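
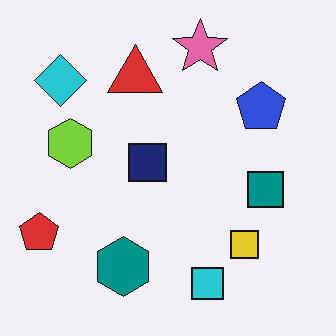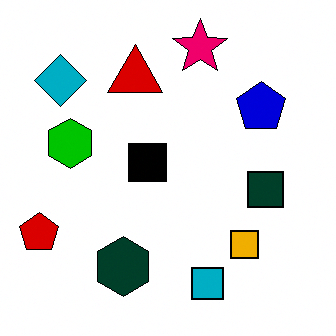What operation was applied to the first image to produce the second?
This is the original image boosted in contrast.

Tones are pushed away from mid-grey across the whole image — a global contrast change.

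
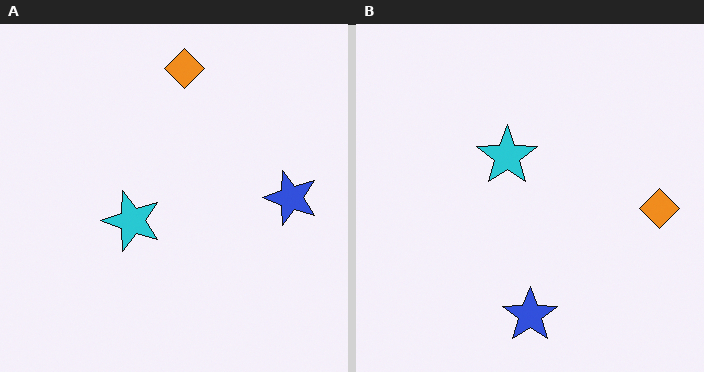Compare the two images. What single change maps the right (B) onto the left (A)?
The left (A) image is the right (B) rotated 90° counter-clockwise.

The orange diamond sits in the right of the right (B) image and the top of the left (A) — consistent with a whole-image 90° counter-clockwise rotation.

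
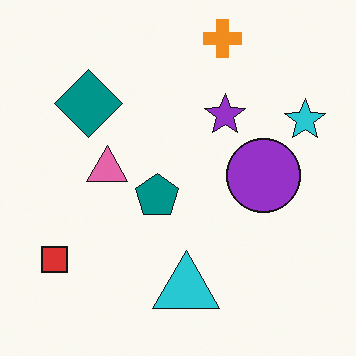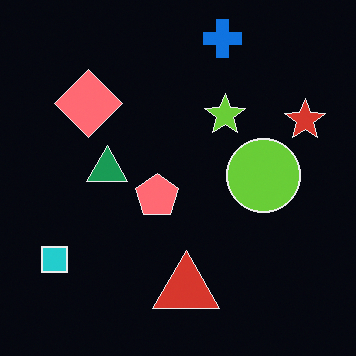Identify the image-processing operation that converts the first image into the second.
The image was color-inverted (negative).

The light background has become dark and every shape's color is its complement — a photographic negative.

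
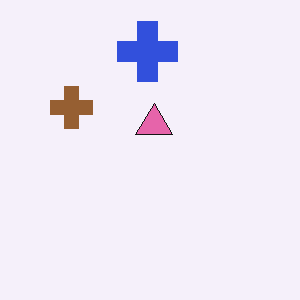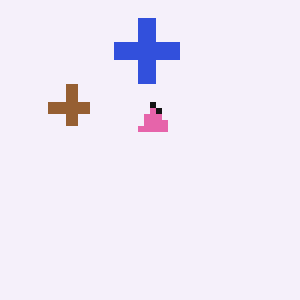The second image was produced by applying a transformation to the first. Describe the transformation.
The second image is the first pixelated into visible square blocks.

Shapes are reduced to large square blocks; fine edges and outlines are lost — a downscale-then-upscale (mosaic) effect.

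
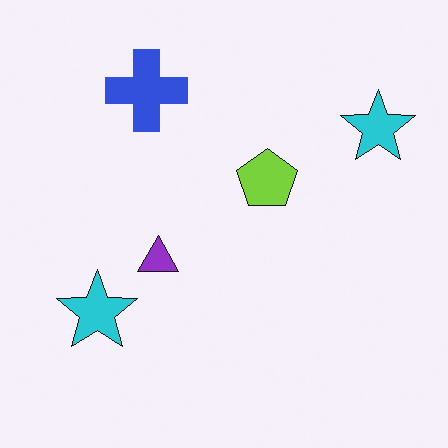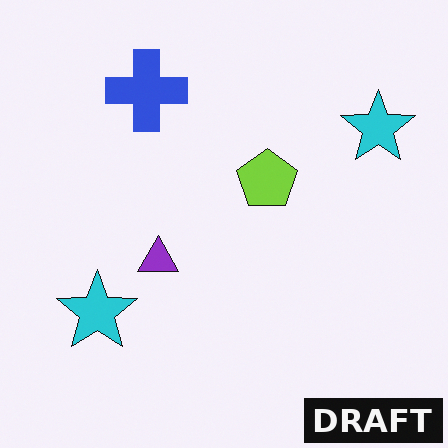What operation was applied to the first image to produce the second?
The second image is the first watermarked with the text "DRAFT" in the lower-right corner.

A dark label reading "DRAFT" appears in the lower-right corner.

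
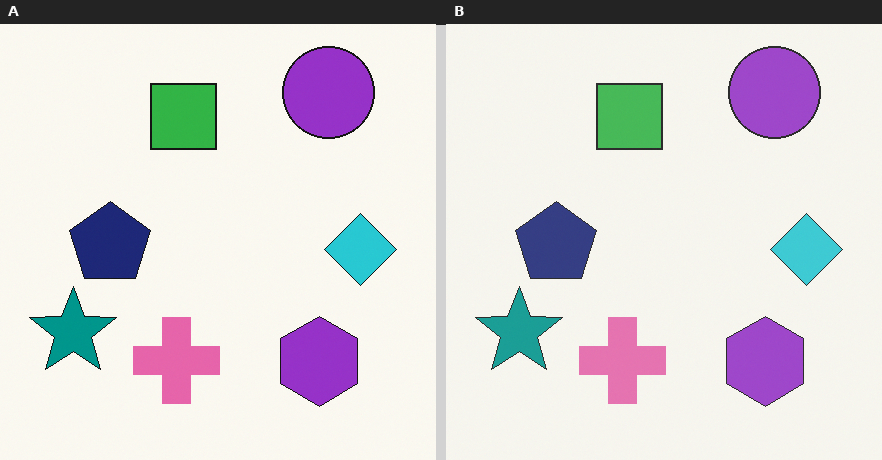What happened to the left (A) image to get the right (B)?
The image was given slightly reduced contrast.

Tones are pushed toward mid-grey across the whole image — a global contrast change.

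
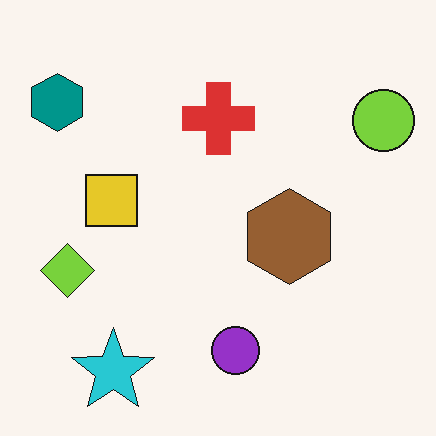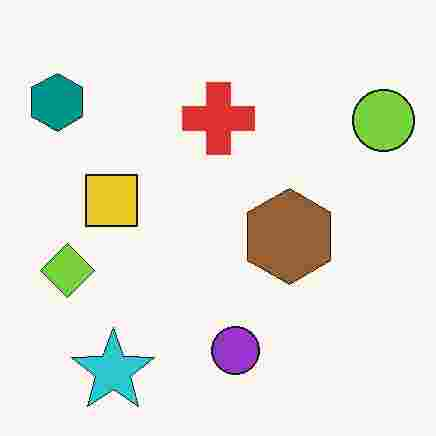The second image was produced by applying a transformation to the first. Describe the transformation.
This is the original image heavily JPEG-compressed with obvious blocking artifacts.

Blocky 8×8 compression artifacts appear around shape edges and the flat background shows ringing — characteristic JPEG degradation.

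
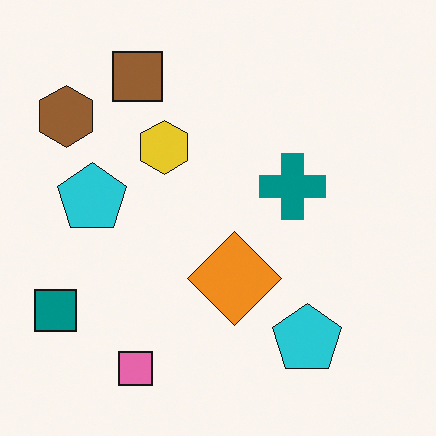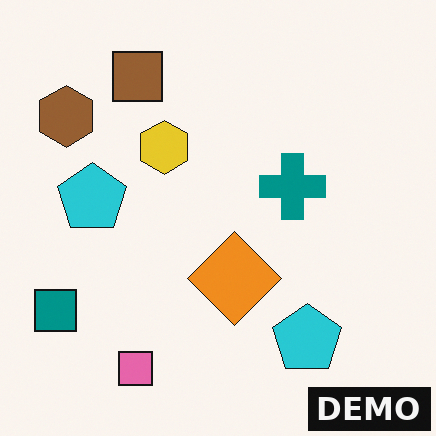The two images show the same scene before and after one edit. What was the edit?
The transformation is: watermarked with the text "DEMO" in the lower-right corner.

A dark label reading "DEMO" appears in the lower-right corner.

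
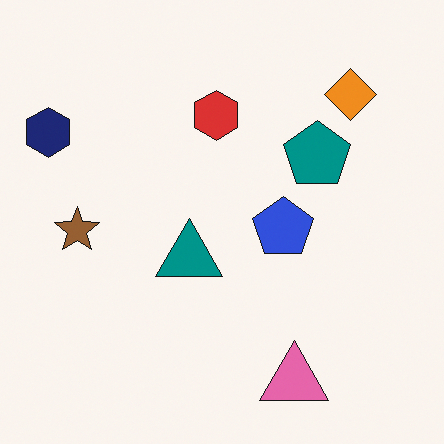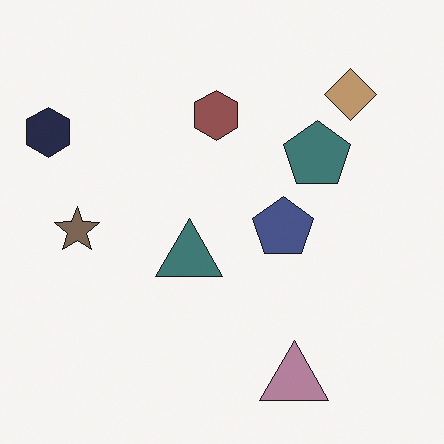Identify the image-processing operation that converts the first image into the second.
It was made much more muted (saturation change).

All colors are more muted and greyish — a global saturation change.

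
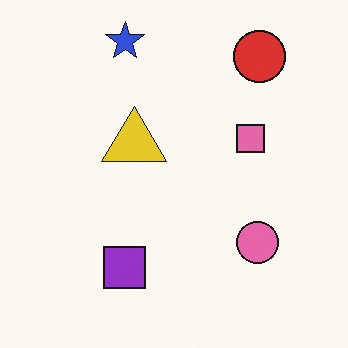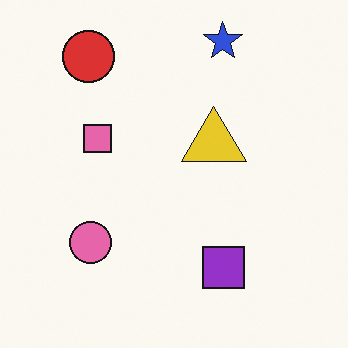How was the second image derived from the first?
The second image is the first flipped horizontally (left ↔ right).

The red circle is in the top-right of the first image and the top-left of the second — shapes on opposite sides of the vertical midline have swapped in a mirror flip.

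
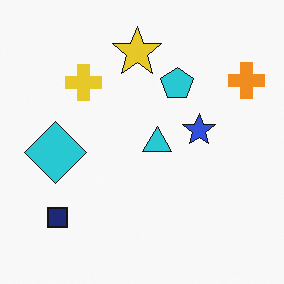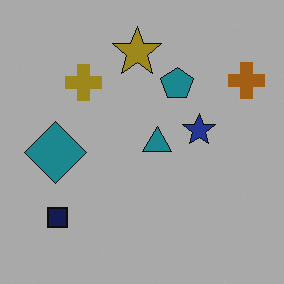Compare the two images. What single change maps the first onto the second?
This is the original image darkened a lot.

Every pixel — background and shapes alike — is uniformly darkened.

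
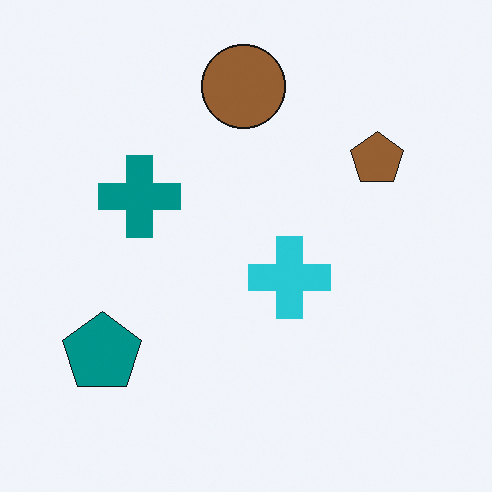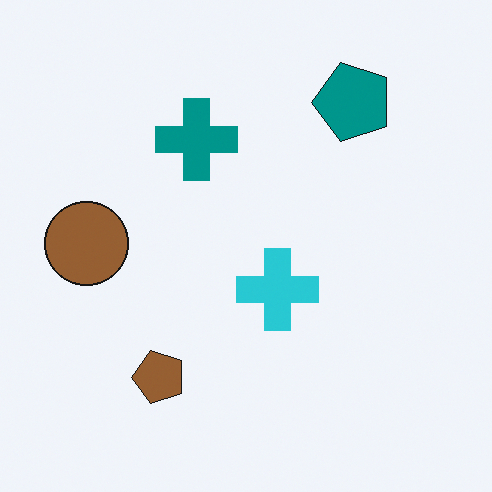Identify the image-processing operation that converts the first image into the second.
It was transposed (reflected across the top-left ↔ bottom-right diagonal).

Shapes have swapped their row and column positions — what was in the top-right is now in the bottom-left — a diagonal reflection.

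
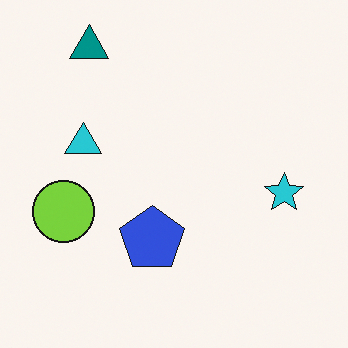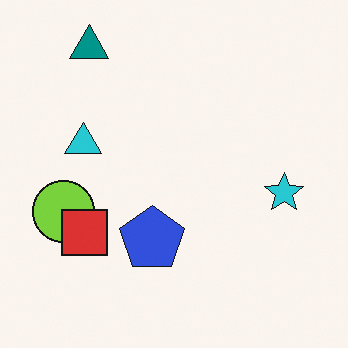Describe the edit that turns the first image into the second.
Overlaid with an additional red square.

A red square appears in the second image that is absent from the first.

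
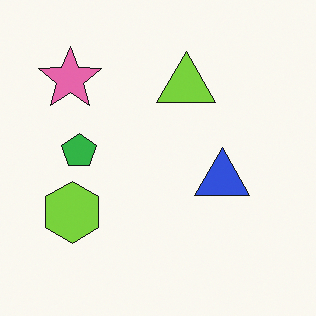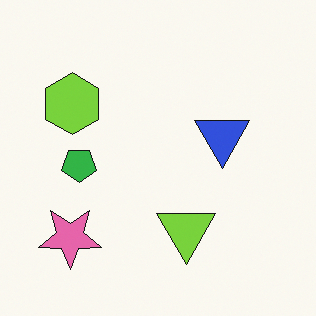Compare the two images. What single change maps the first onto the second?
The image was flipped vertically (top ↔ bottom).

The pink star is in the top-left of the first image and the bottom-left of the second — shapes on opposite sides of the horizontal midline have swapped in a mirror flip.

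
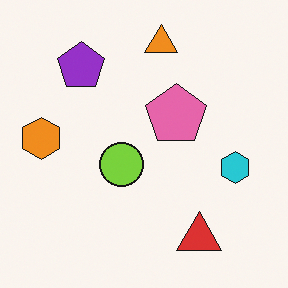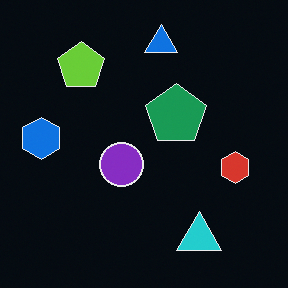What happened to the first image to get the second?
The image was color-inverted (negative).

The light background has become dark and every shape's color is its complement — a photographic negative.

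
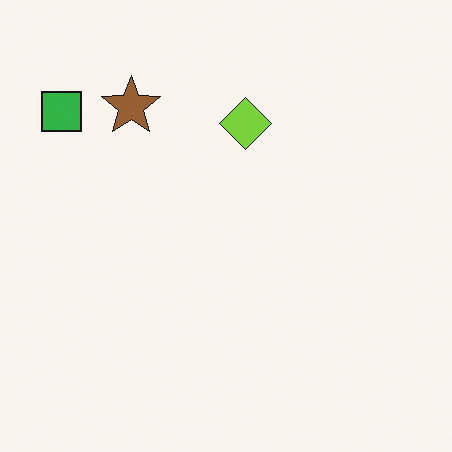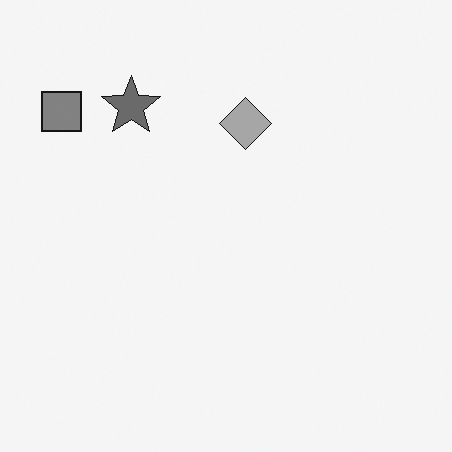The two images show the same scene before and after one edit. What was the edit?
It was converted to grayscale.

All color is removed — every shape is now a shade of grey.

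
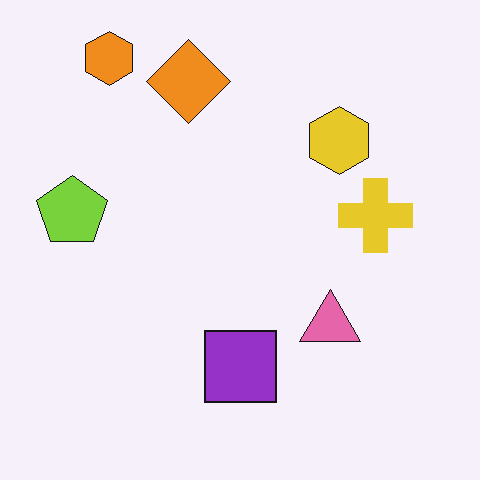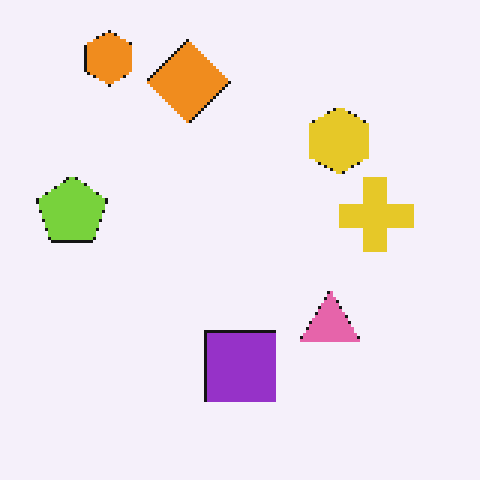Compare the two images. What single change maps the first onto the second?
It was mildly pixelated.

Shapes are reduced to large square blocks; fine edges and outlines are lost — a downscale-then-upscale (mosaic) effect.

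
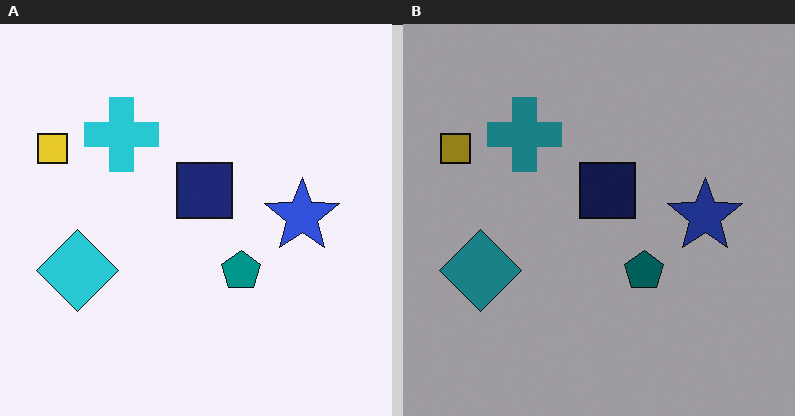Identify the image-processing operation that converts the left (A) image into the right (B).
This is the original image substantially darkened.

Every pixel — background and shapes alike — is uniformly darkened.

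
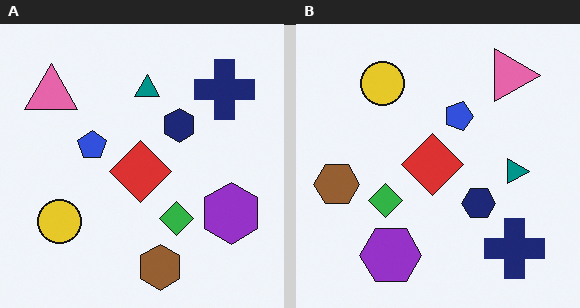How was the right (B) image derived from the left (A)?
The right (B) image is the left (A) rotated 90° clockwise.

The pink triangle sits in the top-left of the left (A) image and the top-right of the right (B) — consistent with a whole-image 90° clockwise rotation.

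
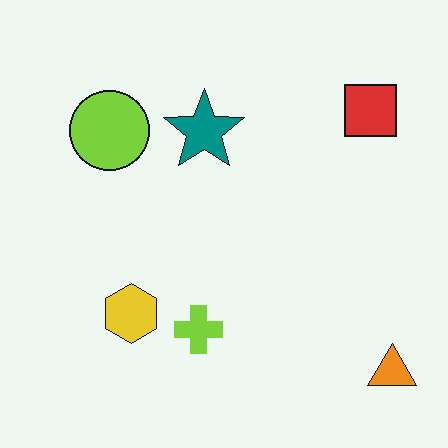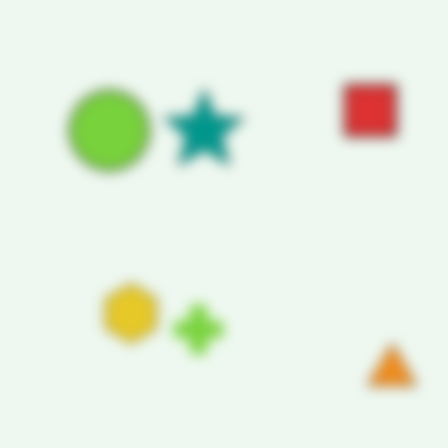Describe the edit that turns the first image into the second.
The second image is the first heavily blurred.

Shape edges and outlines are uniformly softened across the whole image.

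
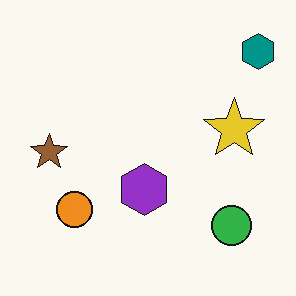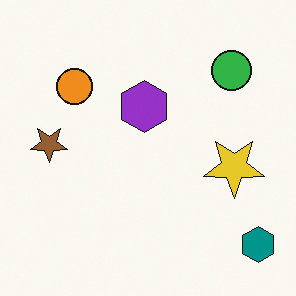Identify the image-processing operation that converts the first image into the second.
The image was flipped vertically (top ↔ bottom).

The teal hexagon is in the top-right of the first image and the bottom-right of the second — shapes on opposite sides of the horizontal midline have swapped in a mirror flip.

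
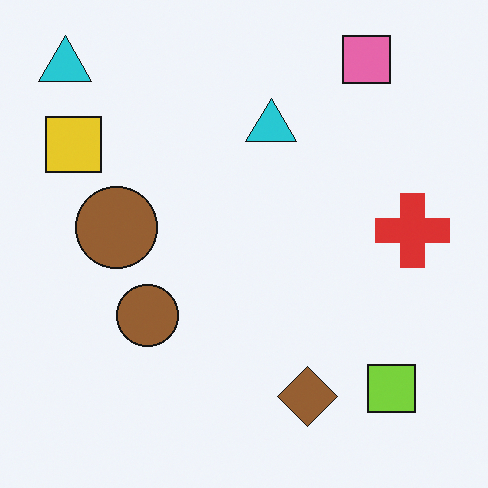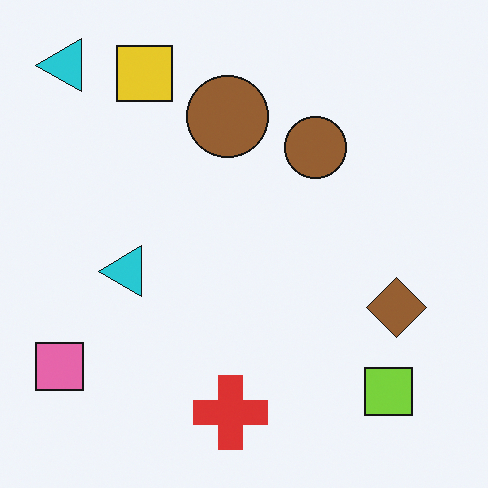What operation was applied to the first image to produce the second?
It was transposed (reflected across the top-left ↔ bottom-right diagonal).

Shapes have swapped their row and column positions — what was in the top-right is now in the bottom-left — a diagonal reflection.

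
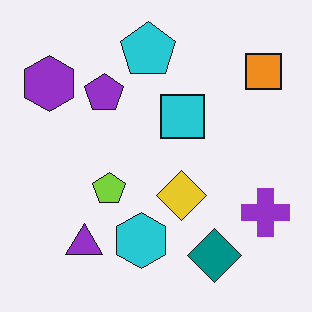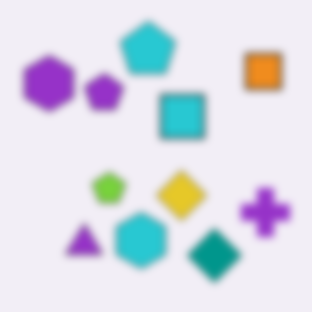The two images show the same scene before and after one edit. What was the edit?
Moderately blurred.

Shape edges and outlines are uniformly softened across the whole image.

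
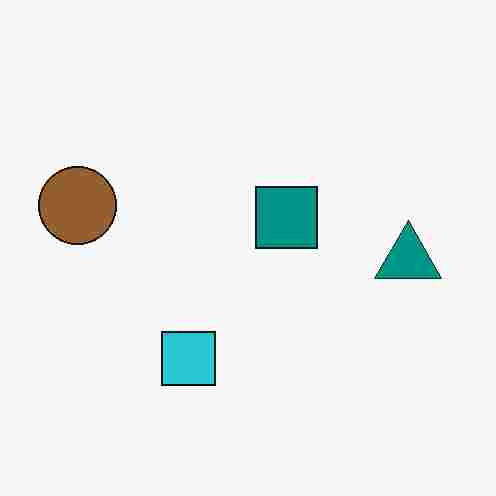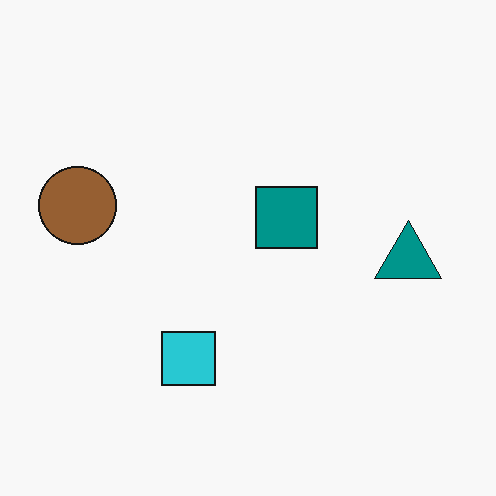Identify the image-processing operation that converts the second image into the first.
The transformation is: heavily JPEG-compressed with obvious blocking artifacts.

Blocky 8×8 compression artifacts appear around shape edges and the flat background shows ringing — characteristic JPEG degradation.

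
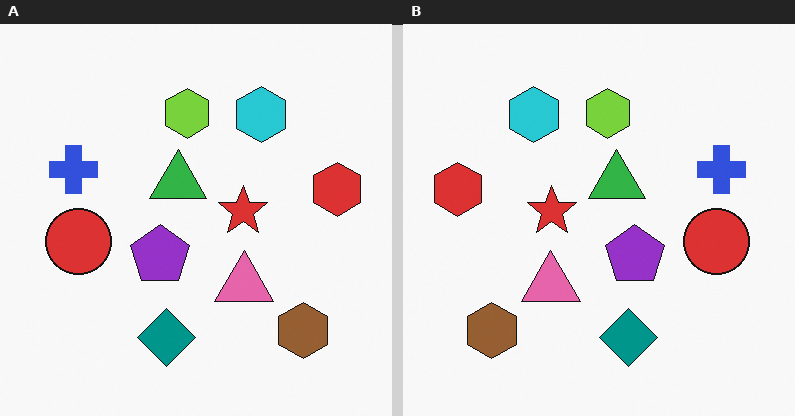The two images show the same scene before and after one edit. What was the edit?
The image was flipped horizontally (left ↔ right).

The red hexagon is in the right of the left (A) image and the left of the right (B) — shapes on opposite sides of the vertical midline have swapped in a mirror flip.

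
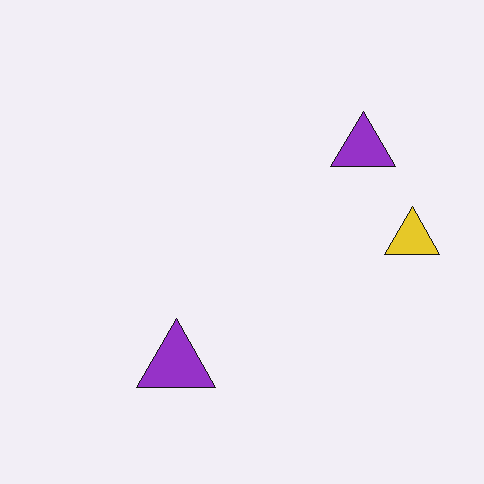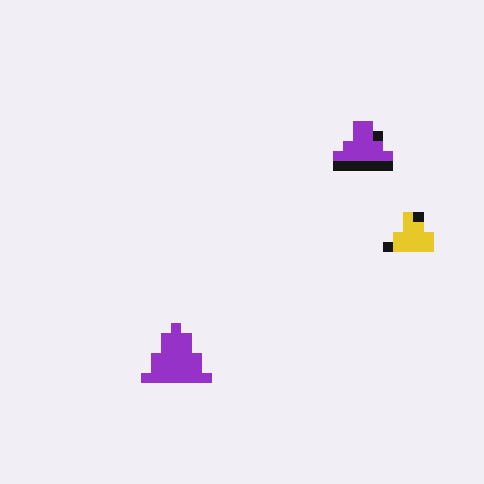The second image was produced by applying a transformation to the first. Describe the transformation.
Heavily pixelated into large blocks.

Shapes are reduced to large square blocks; fine edges and outlines are lost — a downscale-then-upscale (mosaic) effect.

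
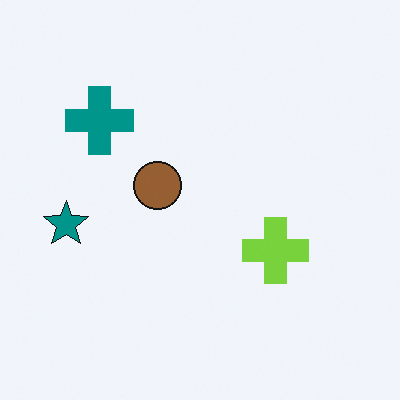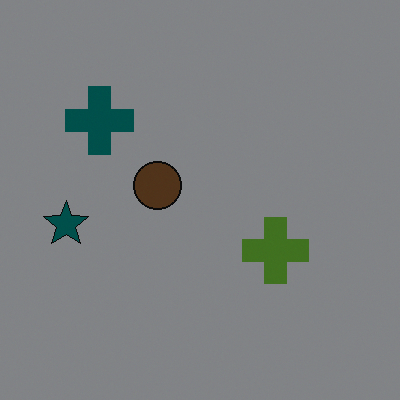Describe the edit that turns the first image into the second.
It was darkened a lot.

Every pixel — background and shapes alike — is uniformly darkened.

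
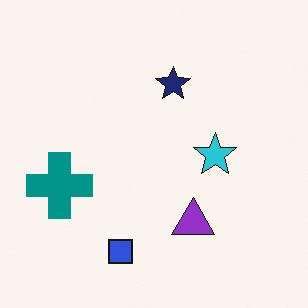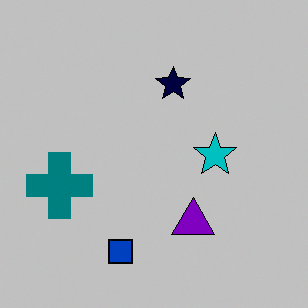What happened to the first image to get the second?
The image was aggressively posterized.

Each flat color has snapped to a coarser quantized level — most visibly, the near-white background has dropped to a flat grey.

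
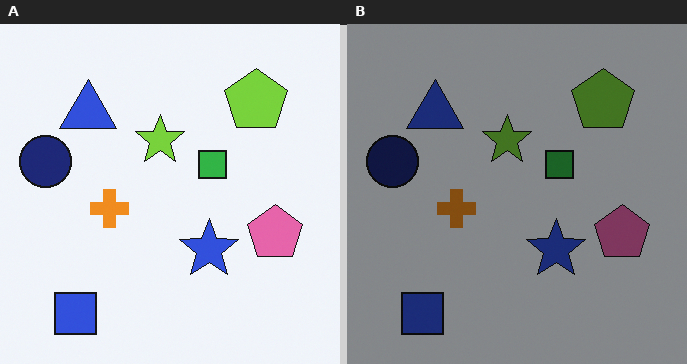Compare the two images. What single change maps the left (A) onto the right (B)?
This is the original image noticeably darkened.

Every pixel — background and shapes alike — is uniformly darkened.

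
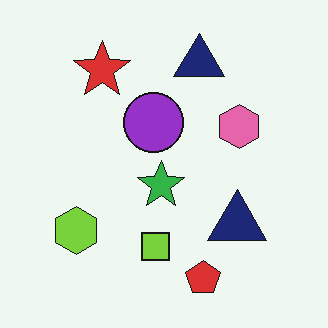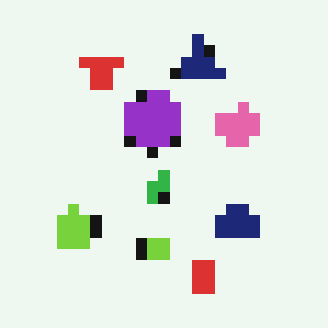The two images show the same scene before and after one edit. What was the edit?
Heavily pixelated into large blocks.

Shapes are reduced to large square blocks; fine edges and outlines are lost — a downscale-then-upscale (mosaic) effect.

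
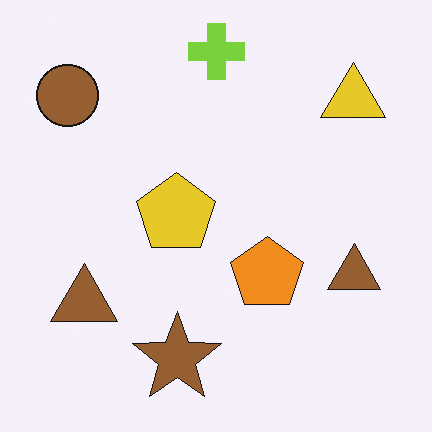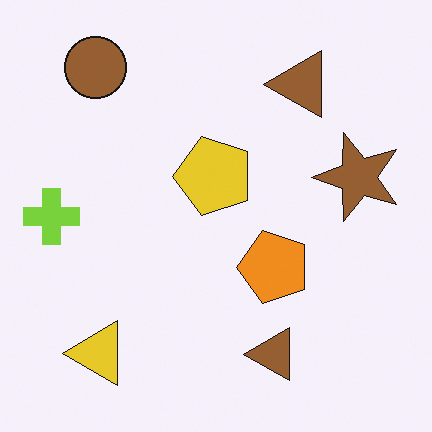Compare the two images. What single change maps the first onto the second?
The image was transposed (reflected across the top-left ↔ bottom-right diagonal).

Shapes have swapped their row and column positions — what was in the top-right is now in the bottom-left — a diagonal reflection.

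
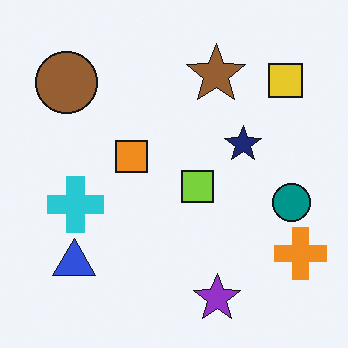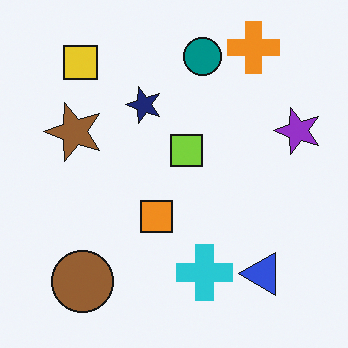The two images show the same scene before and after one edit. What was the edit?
The transformation is: rotated 90° counter-clockwise.

The orange cross sits in the bottom-right of the first image and the top-right of the second — consistent with a whole-image 90° counter-clockwise rotation.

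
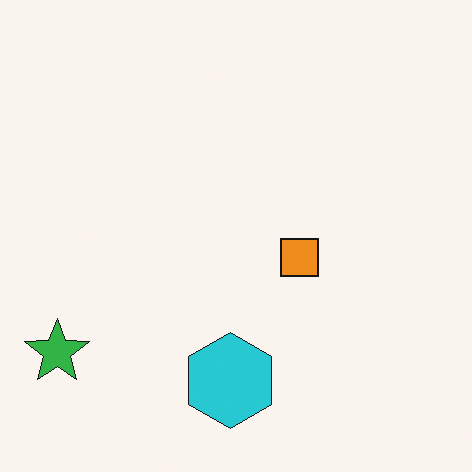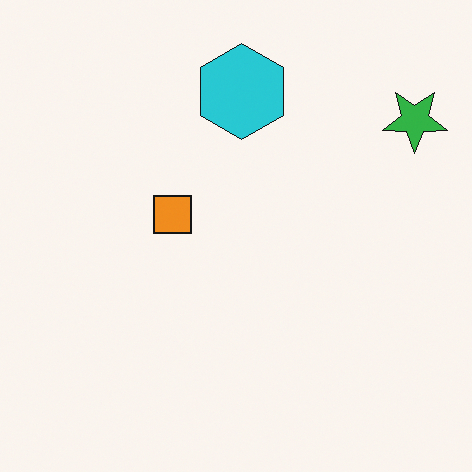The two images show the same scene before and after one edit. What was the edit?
The image was rotated 180°.

The green star sits in the bottom-left of the first image and the top-right of the second — consistent with a whole-image 180° rotation.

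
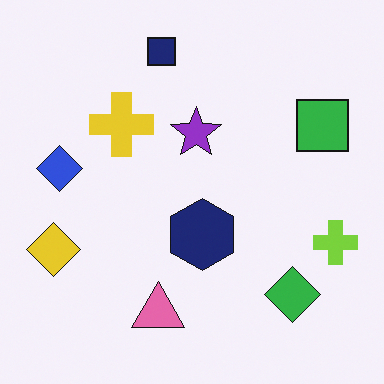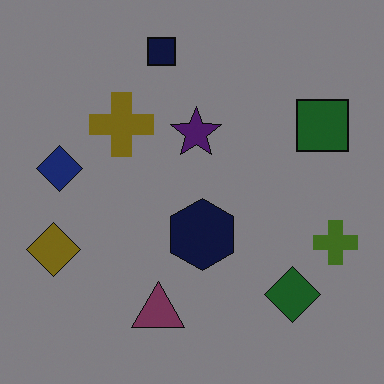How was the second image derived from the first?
Darkened a lot.

Every pixel — background and shapes alike — is uniformly darkened.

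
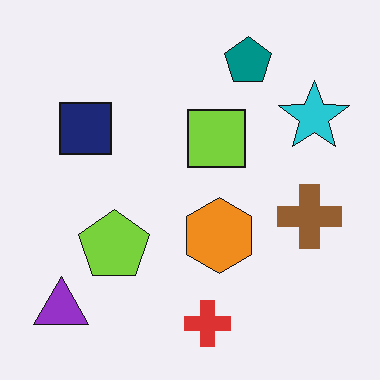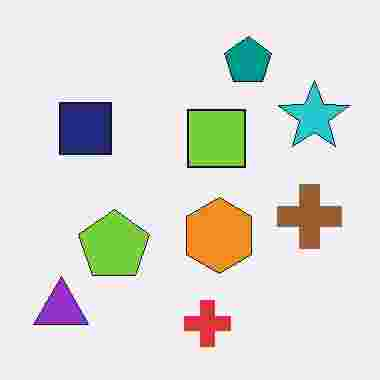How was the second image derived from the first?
It was degraded with heavy JPEG compression.

Blocky 8×8 compression artifacts appear around shape edges and the flat background shows ringing — characteristic JPEG degradation.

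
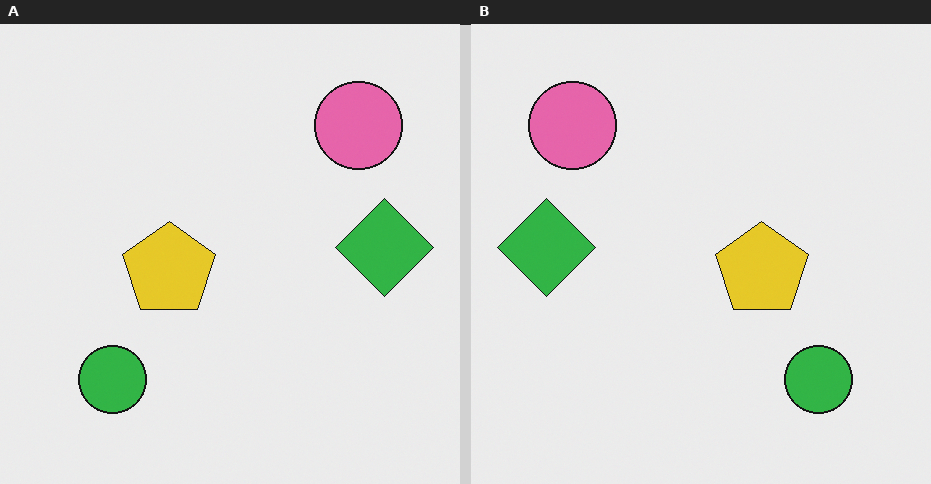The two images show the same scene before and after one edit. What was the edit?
The right (B) image is the left (A) flipped horizontally (left ↔ right).

The green diamond is in the right of the left (A) image and the left of the right (B) — shapes on opposite sides of the vertical midline have swapped in a mirror flip.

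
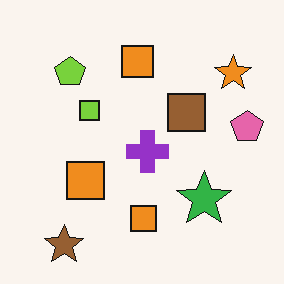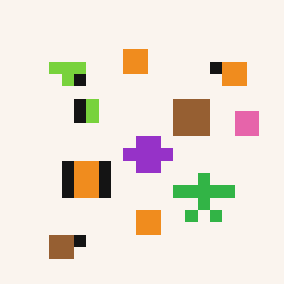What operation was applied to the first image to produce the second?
Heavily pixelated into large blocks.

Shapes are reduced to large square blocks; fine edges and outlines are lost — a downscale-then-upscale (mosaic) effect.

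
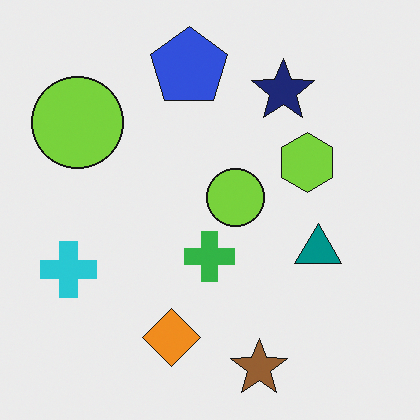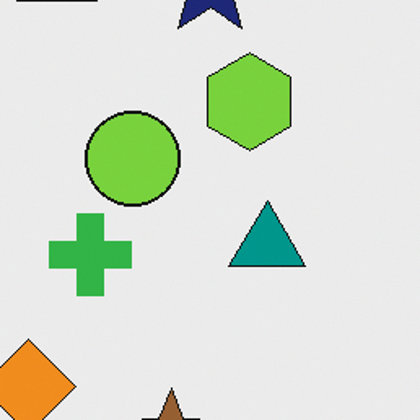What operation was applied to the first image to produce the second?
This is the original image cropped to a noticeably smaller region and rescaled.

The visible shapes are larger and the field of view is narrower; shapes near the original edges may be partly or wholly outside the frame — a crop-and-rescale.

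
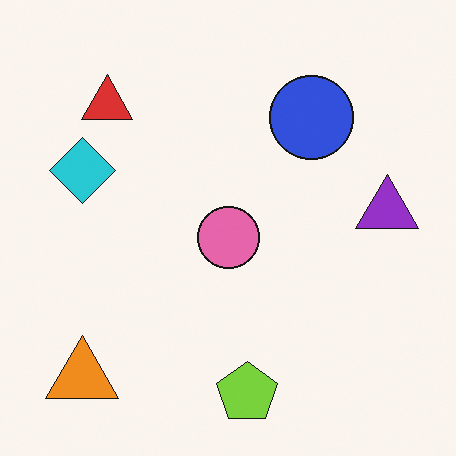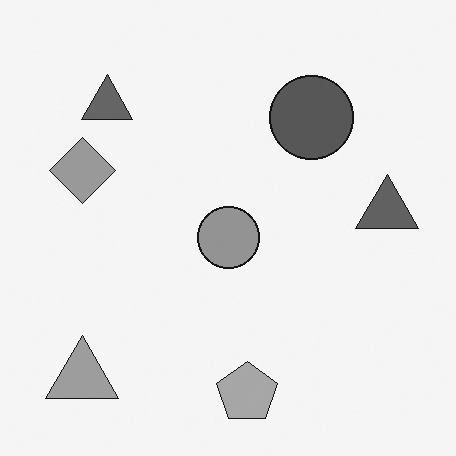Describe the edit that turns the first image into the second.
Converted to grayscale.

All color is removed — every shape is now a shade of grey.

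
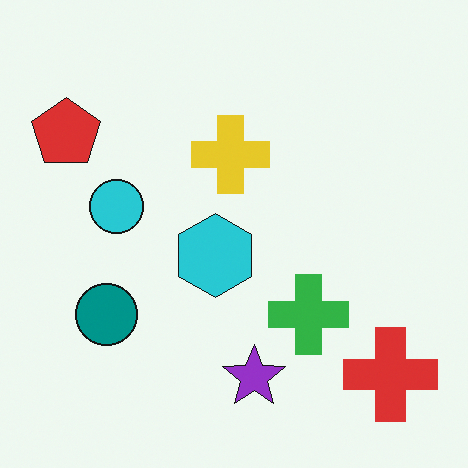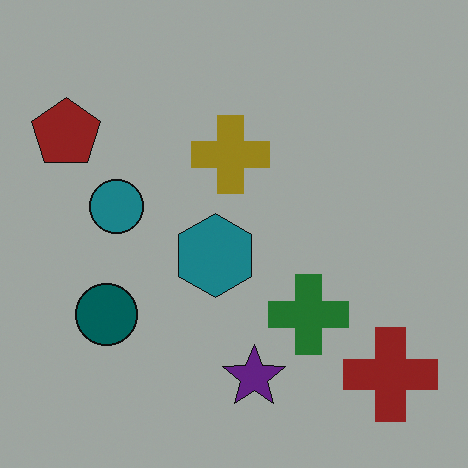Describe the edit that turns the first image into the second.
The image was substantially darkened.

Every pixel — background and shapes alike — is uniformly darkened.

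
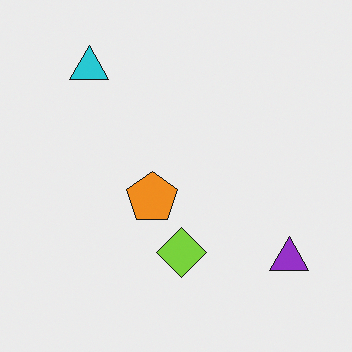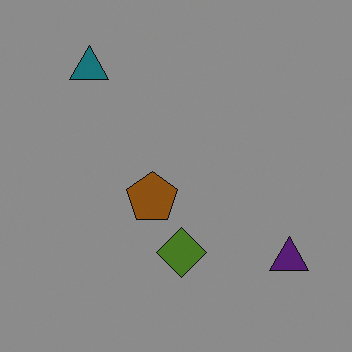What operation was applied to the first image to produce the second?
This is the original image noticeably darkened.

Every pixel — background and shapes alike — is uniformly darkened.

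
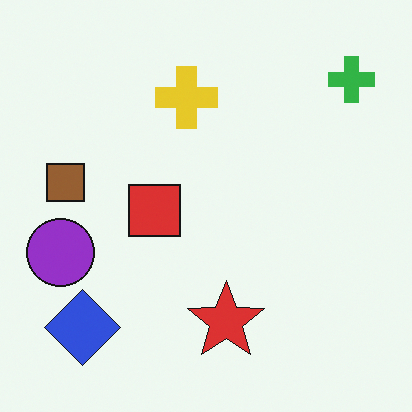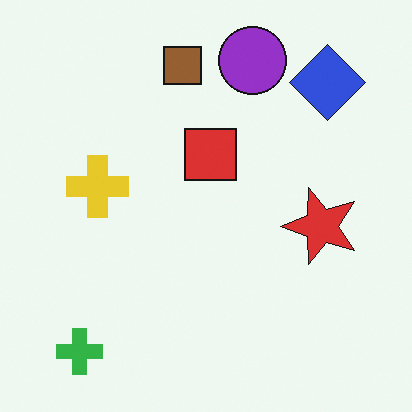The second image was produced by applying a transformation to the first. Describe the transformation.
The transformation is: transposed (reflected across the top-left ↔ bottom-right diagonal).

Shapes have swapped their row and column positions — what was in the top-right is now in the bottom-left — a diagonal reflection.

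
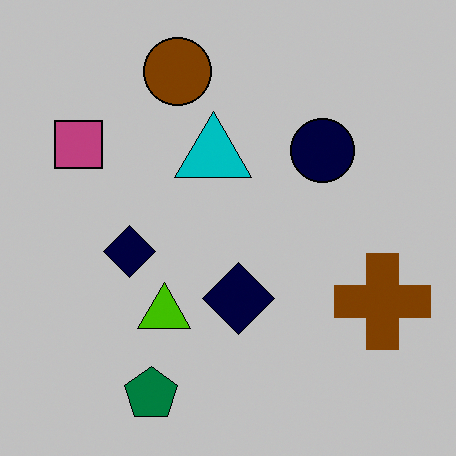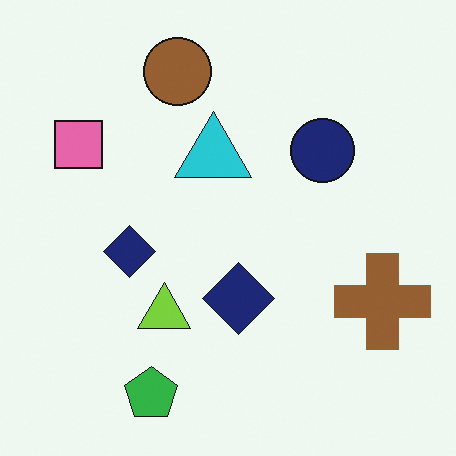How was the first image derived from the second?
The image was aggressively posterized.

Each flat color has snapped to a coarser quantized level — most visibly, the near-white background has dropped to a flat grey.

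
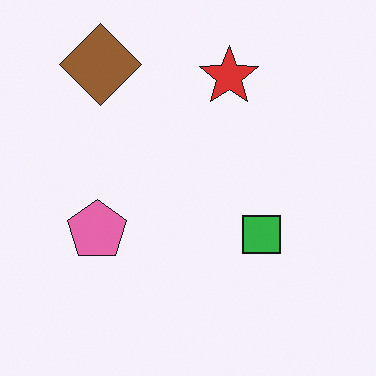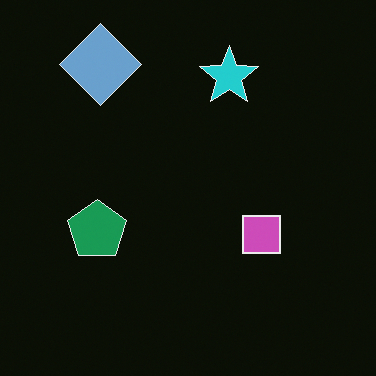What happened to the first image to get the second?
It was color-inverted (negative).

The light background has become dark and every shape's color is its complement — a photographic negative.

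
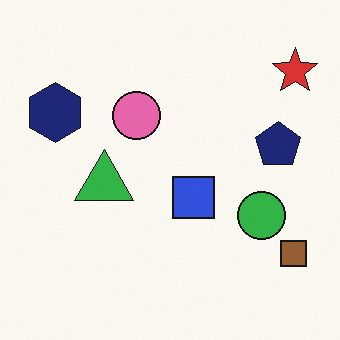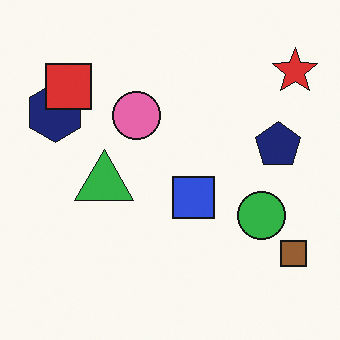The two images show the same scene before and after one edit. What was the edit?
This is the original image overlaid with an additional red square.

A red square appears in the second image that is absent from the first.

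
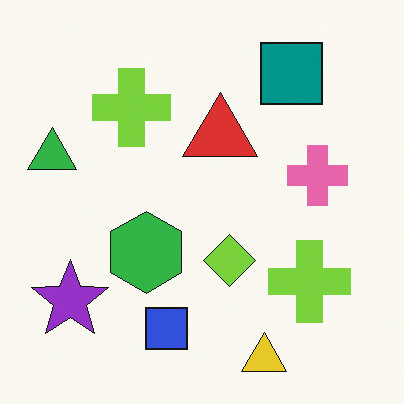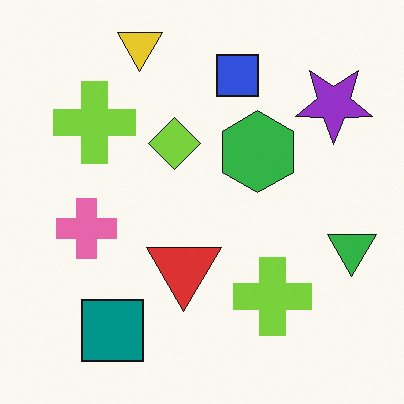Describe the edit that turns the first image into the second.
Rotated 180°.

The yellow triangle sits in the bottom of the first image and the top of the second — consistent with a whole-image 180° rotation.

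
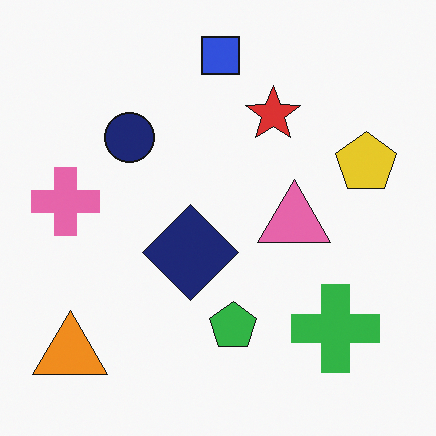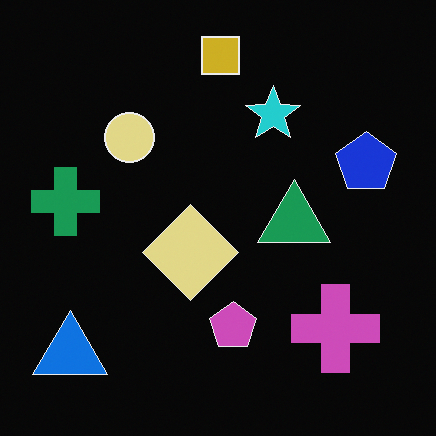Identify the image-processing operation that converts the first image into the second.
Color-inverted (negative).

The light background has become dark and every shape's color is its complement — a photographic negative.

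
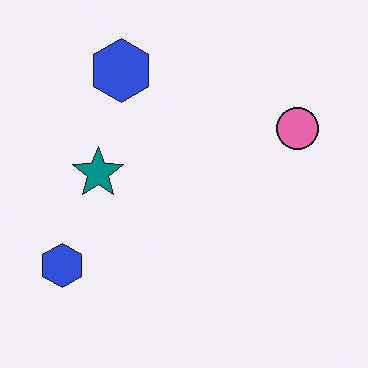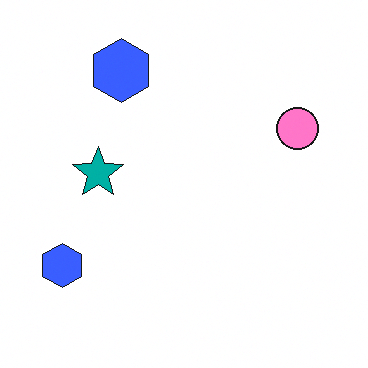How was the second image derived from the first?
The second image is the first brightened a little.

Every pixel — background and shapes alike — is uniformly brightened.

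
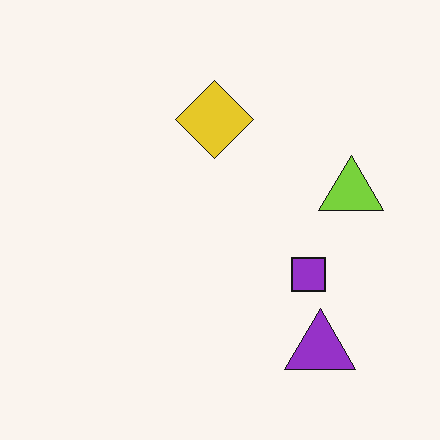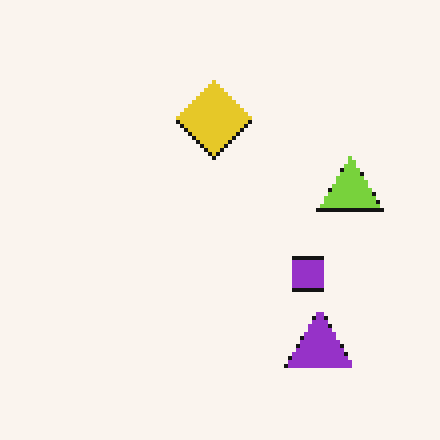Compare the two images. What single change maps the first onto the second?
Mildly pixelated.

Shapes are reduced to large square blocks; fine edges and outlines are lost — a downscale-then-upscale (mosaic) effect.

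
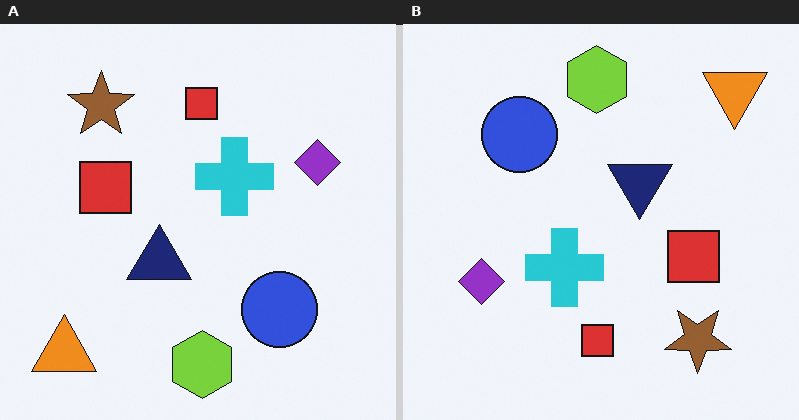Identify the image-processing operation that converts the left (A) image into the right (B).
The image was rotated 180°.

The orange triangle sits in the bottom-left of the left (A) image and the top-right of the right (B) — consistent with a whole-image 180° rotation.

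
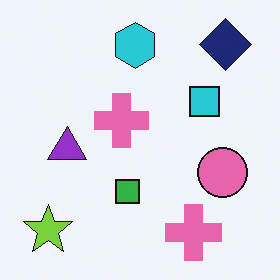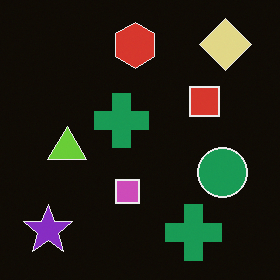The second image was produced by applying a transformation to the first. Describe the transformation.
The second image is the first color-inverted (negative).

The light background has become dark and every shape's color is its complement — a photographic negative.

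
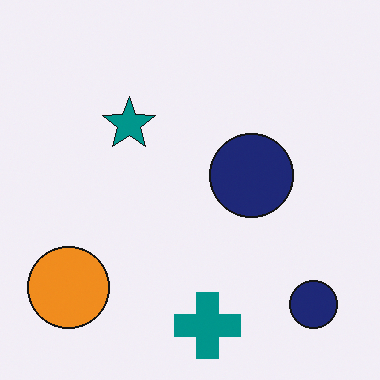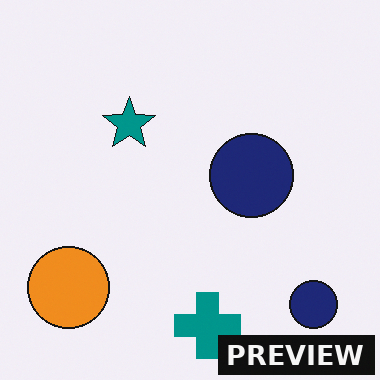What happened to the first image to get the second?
The transformation is: watermarked with the text "PREVIEW" in the lower-right corner.

A dark label reading "PREVIEW" appears in the lower-right corner.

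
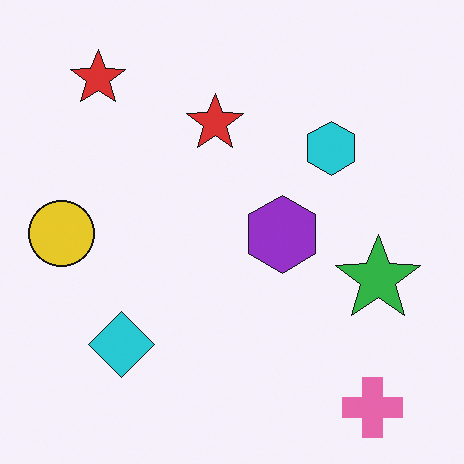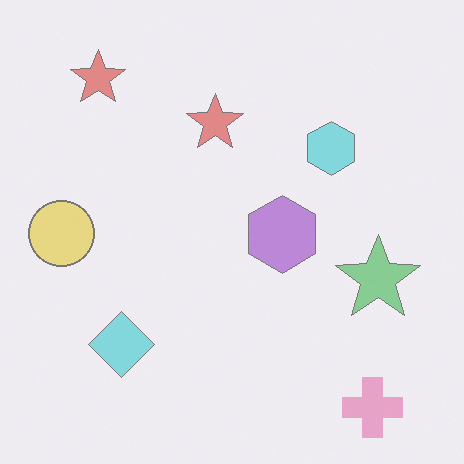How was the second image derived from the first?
The transformation is: given much lower contrast.

Tones are pushed toward mid-grey across the whole image — a global contrast change.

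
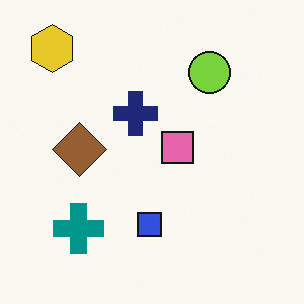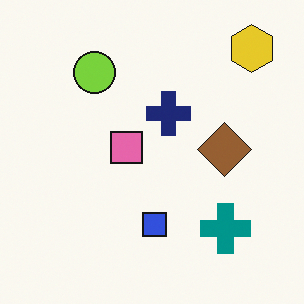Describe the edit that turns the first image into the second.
It was flipped horizontally (left ↔ right).

The yellow hexagon is in the top-left of the first image and the top-right of the second — shapes on opposite sides of the vertical midline have swapped in a mirror flip.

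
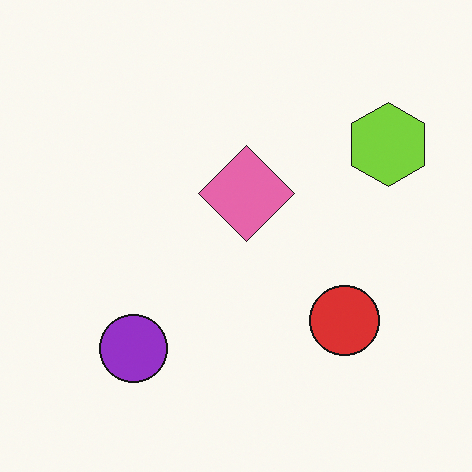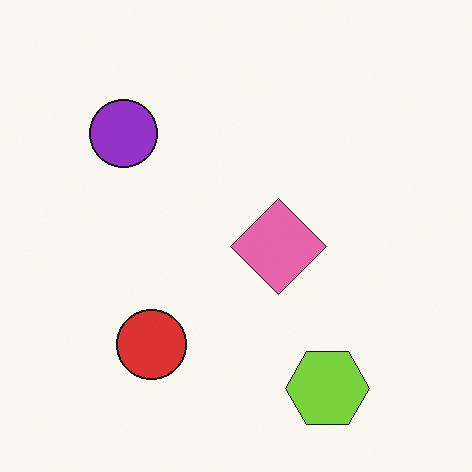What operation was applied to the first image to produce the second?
The second image is the first rotated 90° clockwise.

The lime hexagon sits in the top-right of the first image and the bottom-right of the second — consistent with a whole-image 90° clockwise rotation.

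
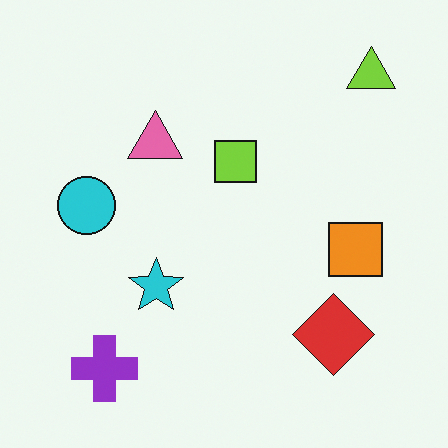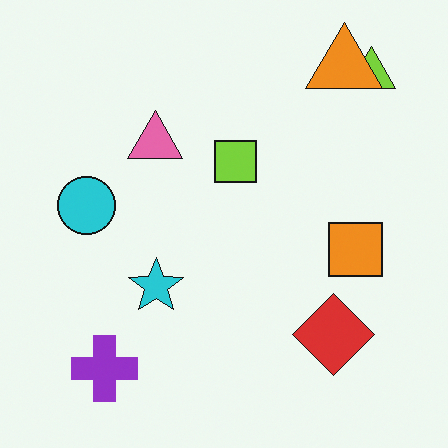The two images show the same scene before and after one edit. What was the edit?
The second image is the first overlaid with an additional orange triangle.

An orange triangle appears in the second image that is absent from the first.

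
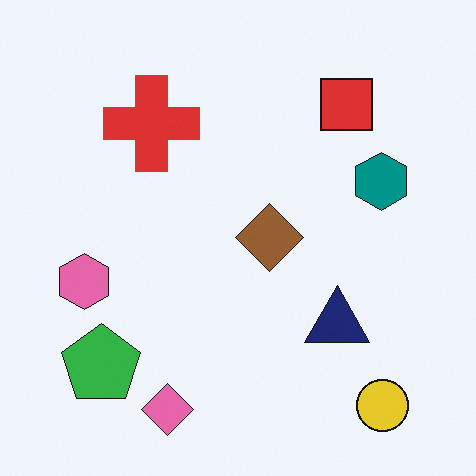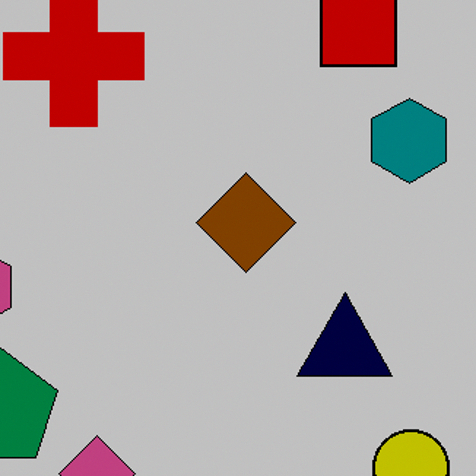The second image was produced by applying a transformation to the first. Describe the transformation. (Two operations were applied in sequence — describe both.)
Aggressively posterized, then cropped to a modestly smaller region and rescaled.

Each flat color has snapped to a coarser quantized level — most visibly, the near-white background has dropped to a flat grey. The visible shapes are larger and the field of view is narrower; shapes near the original edges may be partly or wholly outside the frame — a crop-and-rescale.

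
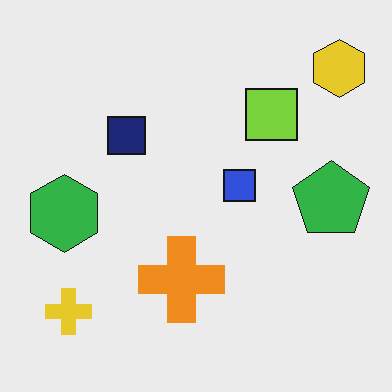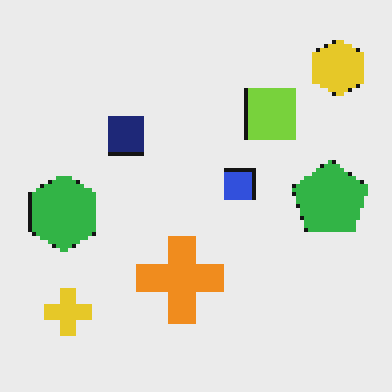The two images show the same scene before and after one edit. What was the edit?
This is the original image lightly pixelated (a mild mosaic effect).

Shapes are reduced to large square blocks; fine edges and outlines are lost — a downscale-then-upscale (mosaic) effect.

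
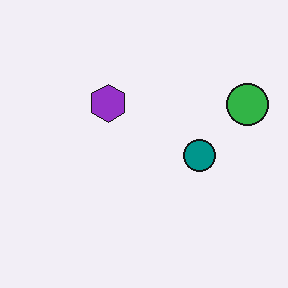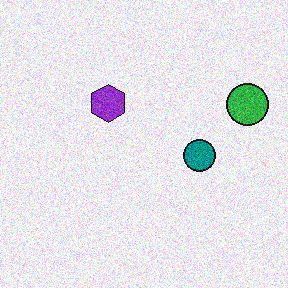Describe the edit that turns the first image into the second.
The image was degraded with moderate additive noise.

Random speckle covers the whole image, including the flat background.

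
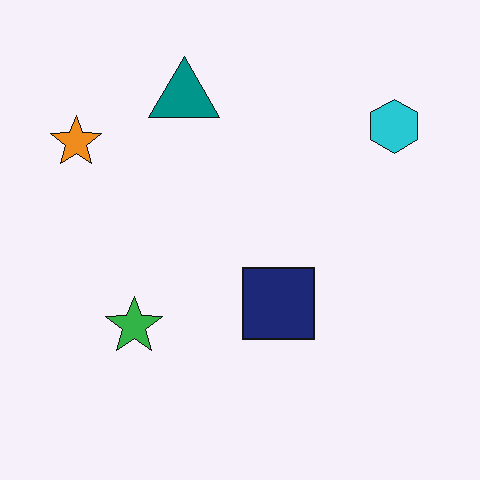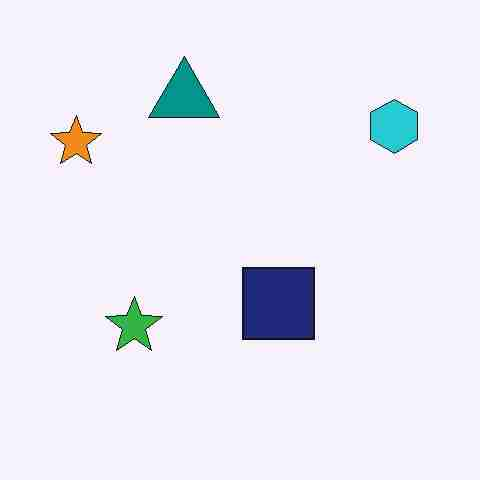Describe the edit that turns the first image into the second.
It was degraded with heavy JPEG compression.

Blocky 8×8 compression artifacts appear around shape edges and the flat background shows ringing — characteristic JPEG degradation.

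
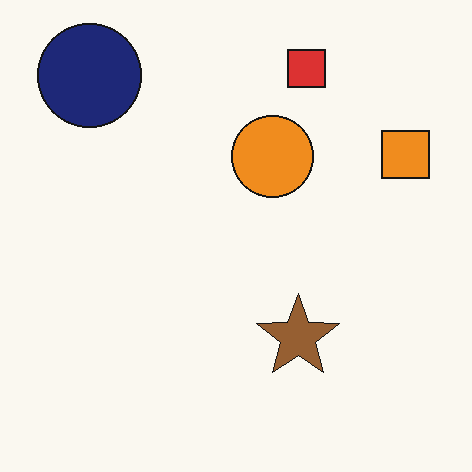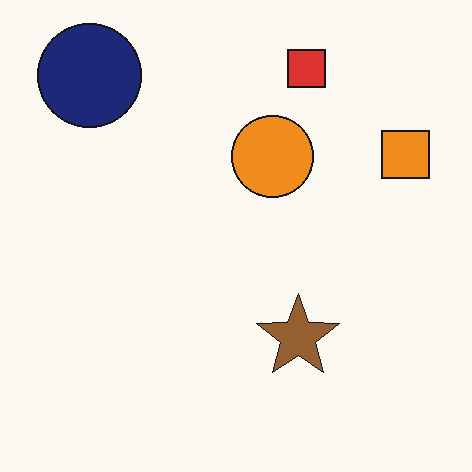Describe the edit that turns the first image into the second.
This is the original image JPEG-compressed with visible artifacts.

Blocky 8×8 compression artifacts appear around shape edges and the flat background shows ringing — characteristic JPEG degradation.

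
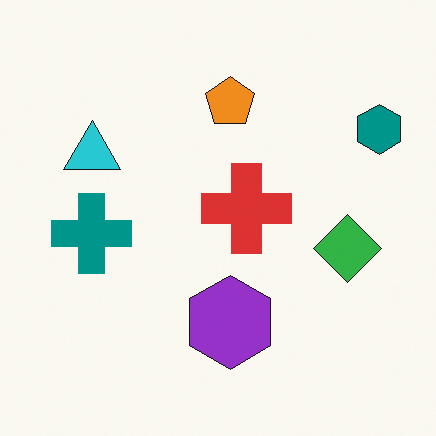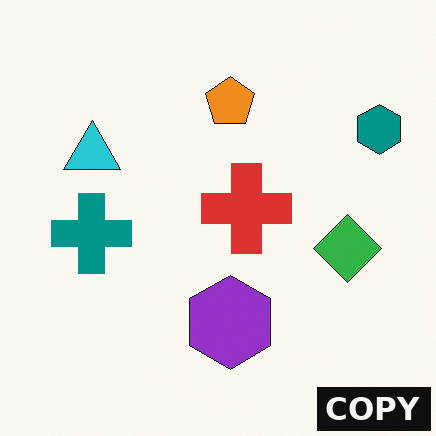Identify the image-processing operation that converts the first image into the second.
This is the original image watermarked with the text "COPY" in the lower-right corner.

A dark label reading "COPY" appears in the lower-right corner.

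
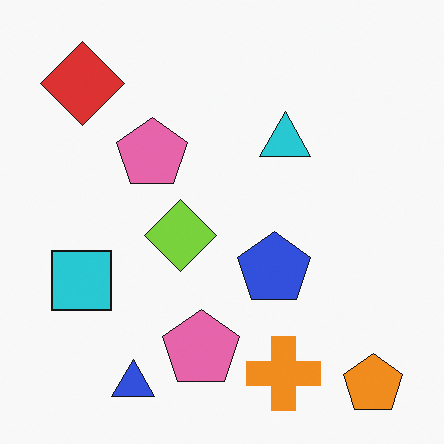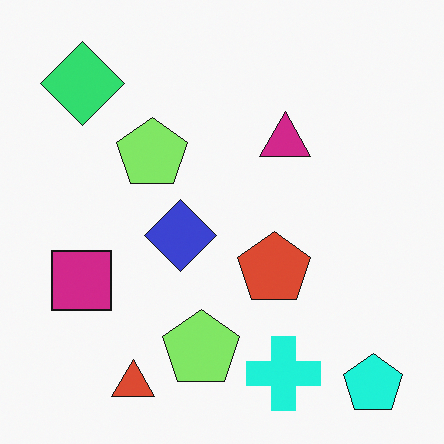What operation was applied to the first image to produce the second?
Hue-shifted through roughly a third of the color wheel.

Every shape's color has rotated by the same amount around the hue wheel — a uniform hue shift.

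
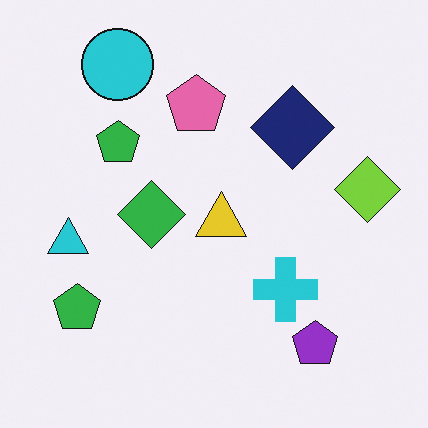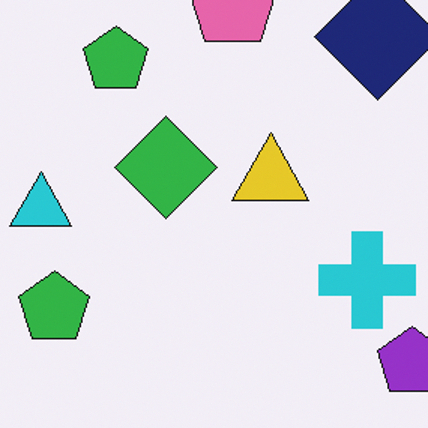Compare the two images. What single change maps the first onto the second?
The transformation is: cropped slightly and scaled back up.

The visible shapes are larger and the field of view is narrower; shapes near the original edges may be partly or wholly outside the frame — a crop-and-rescale.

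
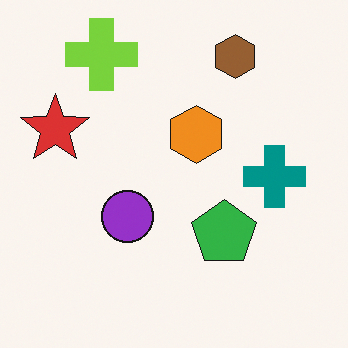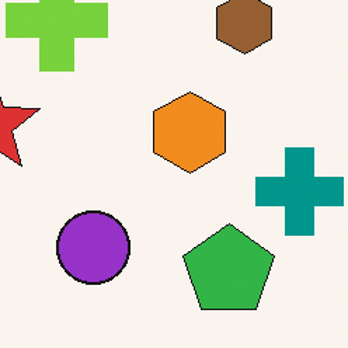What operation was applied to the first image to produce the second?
The transformation is: cropped to a modestly smaller region and rescaled.

The visible shapes are larger and the field of view is narrower; shapes near the original edges may be partly or wholly outside the frame — a crop-and-rescale.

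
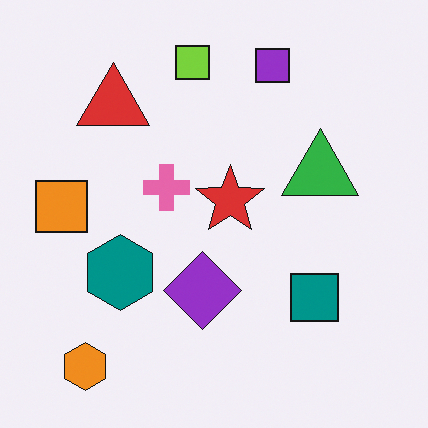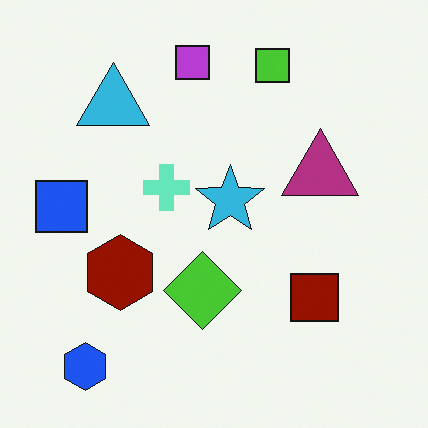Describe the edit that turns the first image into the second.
The second image is the first hue-shifted by a large amount.

Every shape's color has rotated by the same amount around the hue wheel — a uniform hue shift.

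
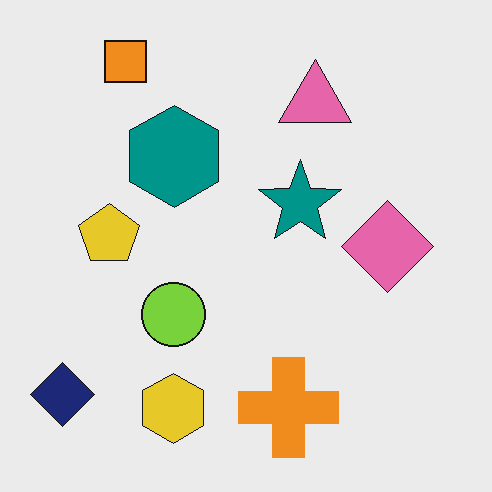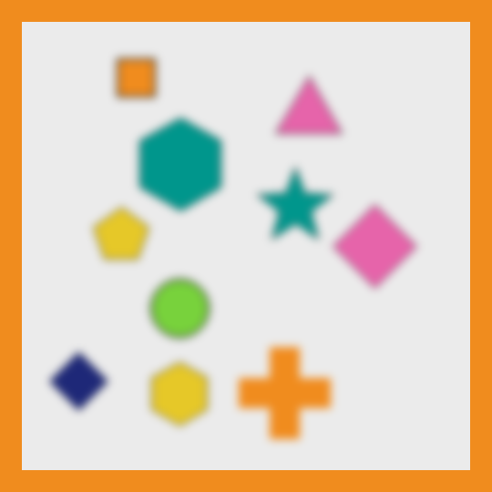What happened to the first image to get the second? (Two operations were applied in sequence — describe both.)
This is the original image moderately blurred, then framed with a orange border.

Shape edges and outlines are uniformly softened across the whole image. A solid orange frame runs around the edge of the second image, with the content slightly shrunk inside it.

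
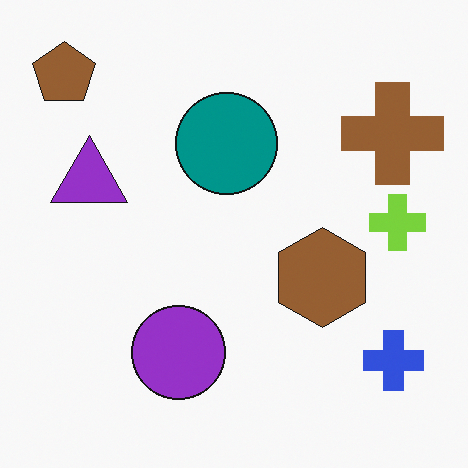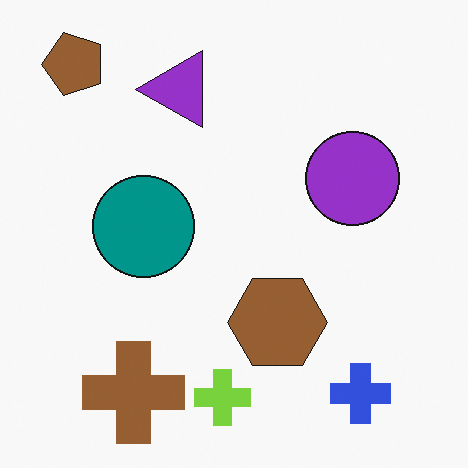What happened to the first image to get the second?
The transformation is: transposed (reflected across the top-left ↔ bottom-right diagonal).

Shapes have swapped their row and column positions — what was in the top-right is now in the bottom-left — a diagonal reflection.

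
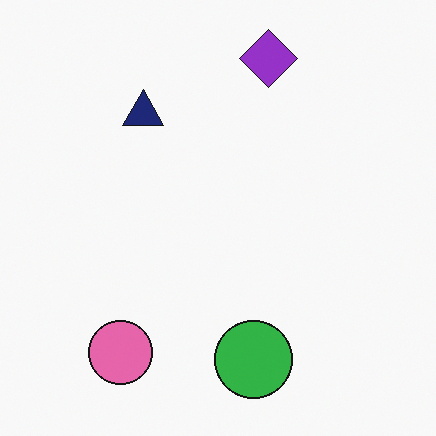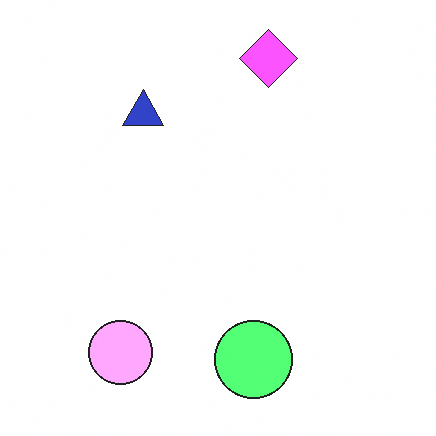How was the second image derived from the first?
The second image is the first substantially brightened.

Every pixel — background and shapes alike — is uniformly brightened.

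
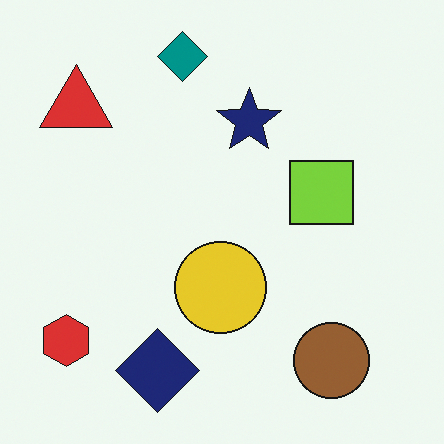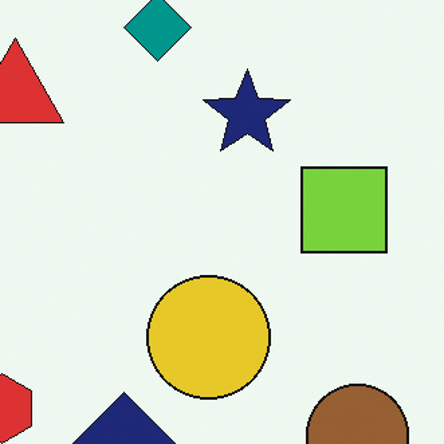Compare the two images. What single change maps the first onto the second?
The image was cropped to a modestly smaller region and rescaled.

The visible shapes are larger and the field of view is narrower; shapes near the original edges may be partly or wholly outside the frame — a crop-and-rescale.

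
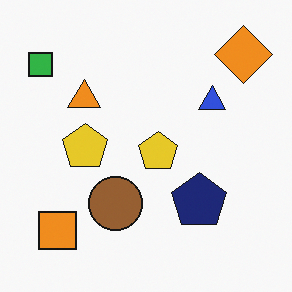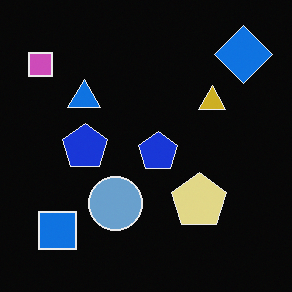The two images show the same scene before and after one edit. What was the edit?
The image was color-inverted (negative).

The light background has become dark and every shape's color is its complement — a photographic negative.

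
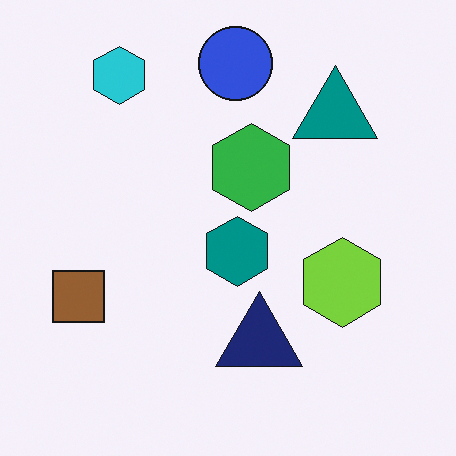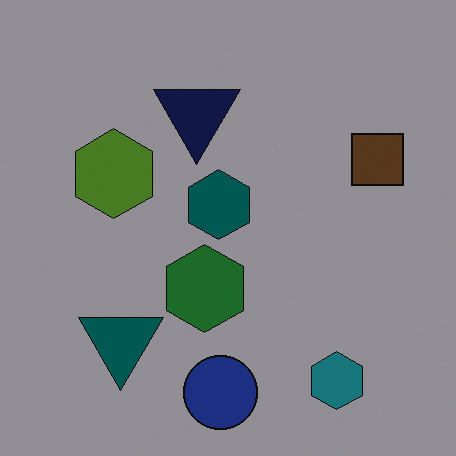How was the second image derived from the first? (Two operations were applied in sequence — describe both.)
This is the original image noticeably darkened, then rotated 180°.

Every pixel — background and shapes alike — is uniformly darkened. The cyan hexagon sits in the top-left of the first image and the bottom-right of the second — consistent with a whole-image 180° rotation.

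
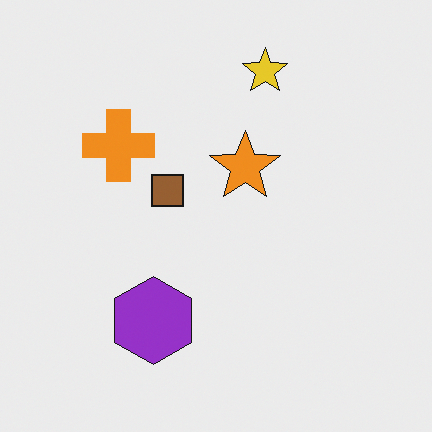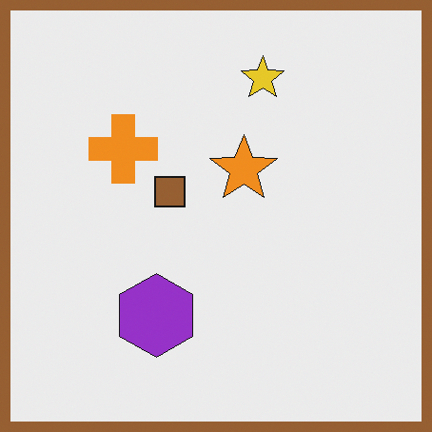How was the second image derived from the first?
Framed with a brown border.

A solid brown frame runs around the edge of the second image, with the content slightly shrunk inside it.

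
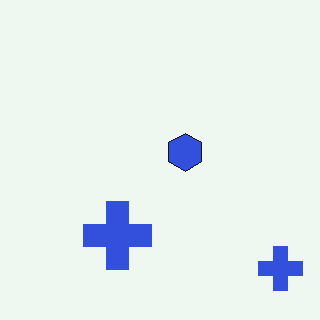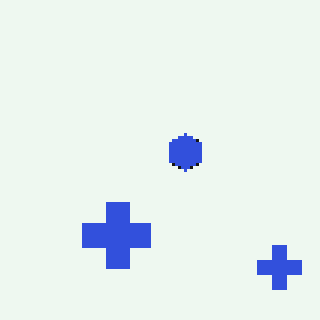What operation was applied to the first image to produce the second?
The second image is the first mildly pixelated.

Shapes are reduced to large square blocks; fine edges and outlines are lost — a downscale-then-upscale (mosaic) effect.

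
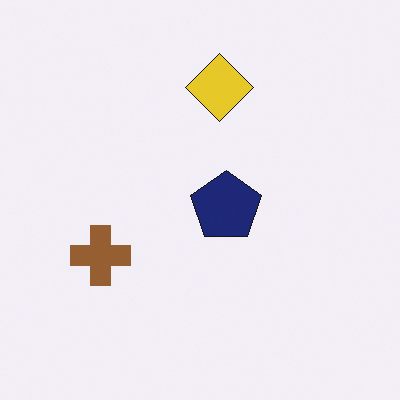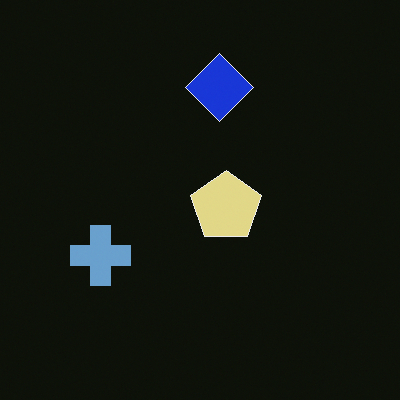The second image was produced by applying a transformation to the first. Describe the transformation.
The transformation is: color-inverted (negative).

The light background has become dark and every shape's color is its complement — a photographic negative.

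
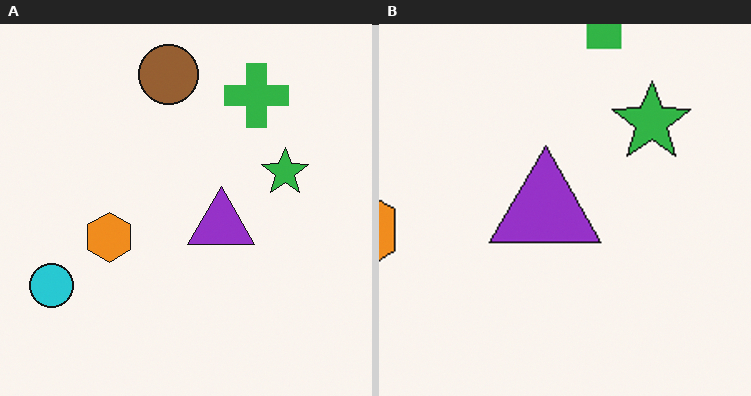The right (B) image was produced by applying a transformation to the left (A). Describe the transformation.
It was cropped tightly and scaled back up.

The visible shapes are larger and the field of view is narrower; shapes near the original edges may be partly or wholly outside the frame — a crop-and-rescale.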